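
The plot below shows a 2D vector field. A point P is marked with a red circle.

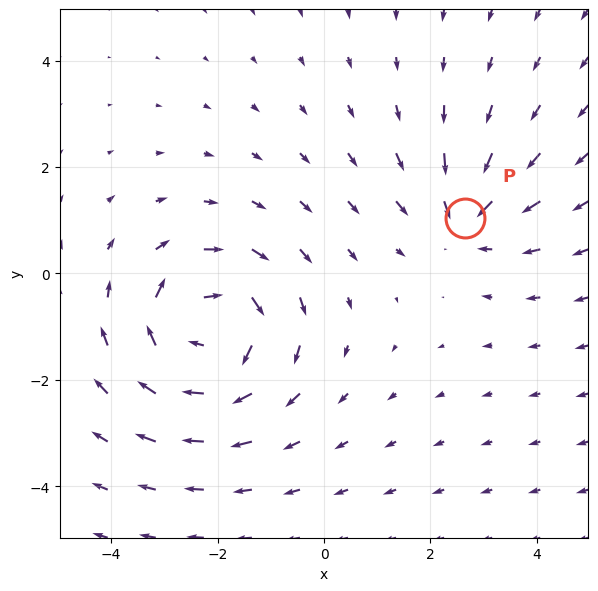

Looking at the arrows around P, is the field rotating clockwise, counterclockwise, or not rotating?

not rotating

Near P at (2.6, 1.0) the arrows show no circulation. The curl there is ≈0.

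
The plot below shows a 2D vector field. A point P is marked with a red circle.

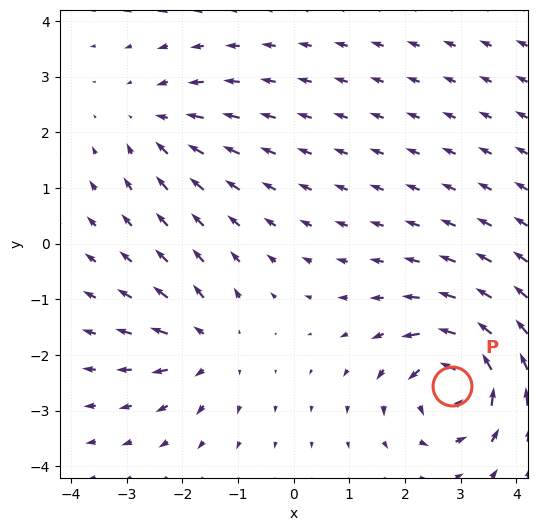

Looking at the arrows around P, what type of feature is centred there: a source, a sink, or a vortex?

At P (2.8, -2.5) the arrows circulate counterclockwise. Divergence ≈0, curl about +7 — near-zero divergence with nonzero curl is a vortex.

vortex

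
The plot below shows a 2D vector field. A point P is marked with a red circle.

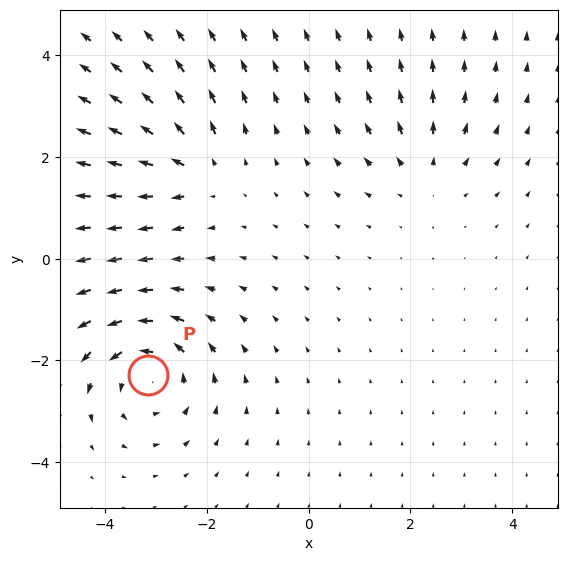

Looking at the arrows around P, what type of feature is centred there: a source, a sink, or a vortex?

At P (-3.2, -2.3) the arrows circulate counterclockwise. Divergence ≈0, curl about +5 — near-zero divergence with nonzero curl is a vortex.

vortex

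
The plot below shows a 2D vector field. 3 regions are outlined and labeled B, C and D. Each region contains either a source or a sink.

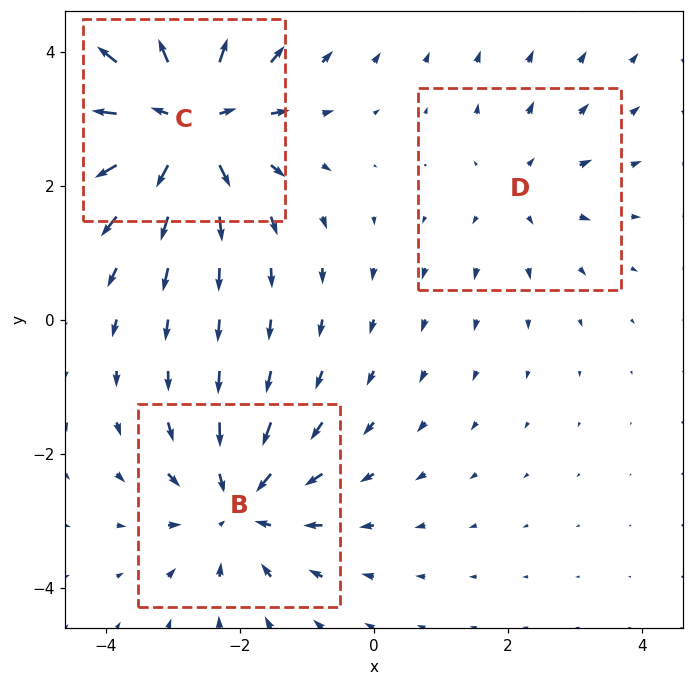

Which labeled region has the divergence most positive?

Divergence at each region's feature centre — B: about -3, C: about +5, D: about +2. Region C is most positive.

C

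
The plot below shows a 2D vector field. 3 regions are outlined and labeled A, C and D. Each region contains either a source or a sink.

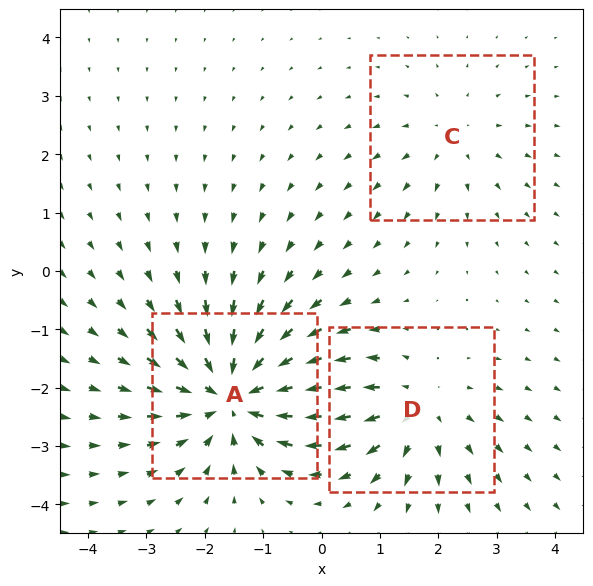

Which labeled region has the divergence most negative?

A

Divergence at each region's feature centre — A: about -5, C: about +2, D: about +3. Region A is most negative.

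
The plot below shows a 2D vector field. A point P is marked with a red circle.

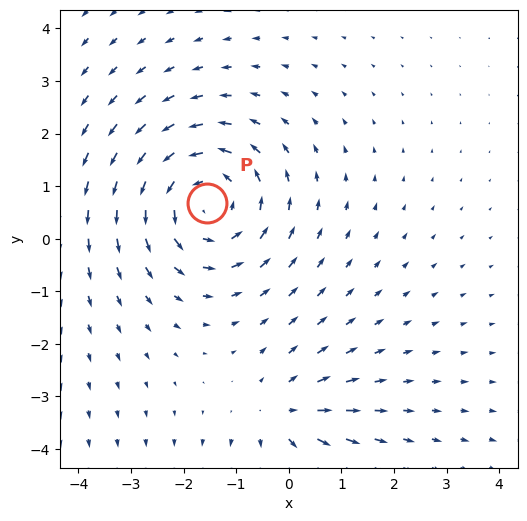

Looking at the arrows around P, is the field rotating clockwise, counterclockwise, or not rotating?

Near P at (-1.6, 0.7) the arrows circulate counterclockwise. The curl (z-component) there is about +4; positive curl means counterclockwise rotation.

counterclockwise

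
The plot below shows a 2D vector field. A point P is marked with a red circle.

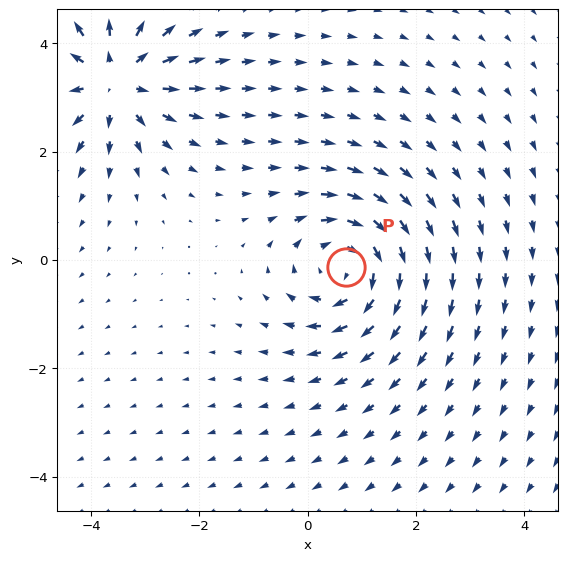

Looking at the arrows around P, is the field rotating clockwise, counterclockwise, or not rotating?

Near P at (0.7, -0.1) the arrows circulate clockwise. The curl (z-component) there is about -5; negative curl means clockwise rotation.

clockwise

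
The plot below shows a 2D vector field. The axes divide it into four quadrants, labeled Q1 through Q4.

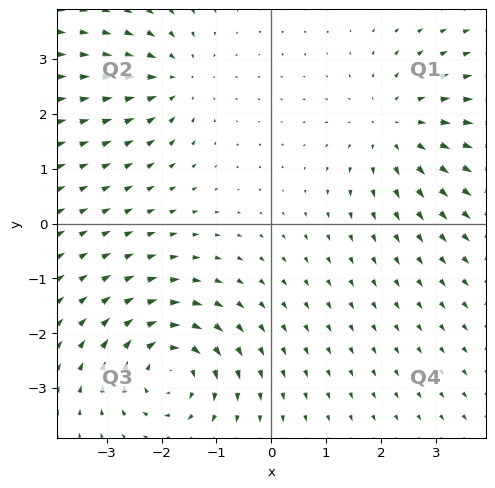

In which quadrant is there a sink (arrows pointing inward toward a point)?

Q2

The sink sits at approximately (-1.7, 2.6), which lies in quadrant Q2. The divergence there is about -3, negative as expected for a sink.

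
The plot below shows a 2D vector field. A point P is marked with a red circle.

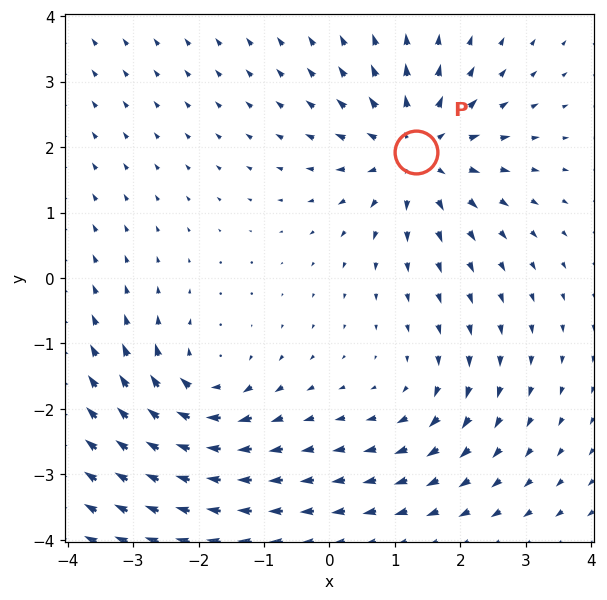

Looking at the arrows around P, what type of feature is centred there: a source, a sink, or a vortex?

source

At P (1.3, 1.9) the arrows spread outward. Divergence about +5, curl ≈0 — positive divergence with near-zero curl is a source.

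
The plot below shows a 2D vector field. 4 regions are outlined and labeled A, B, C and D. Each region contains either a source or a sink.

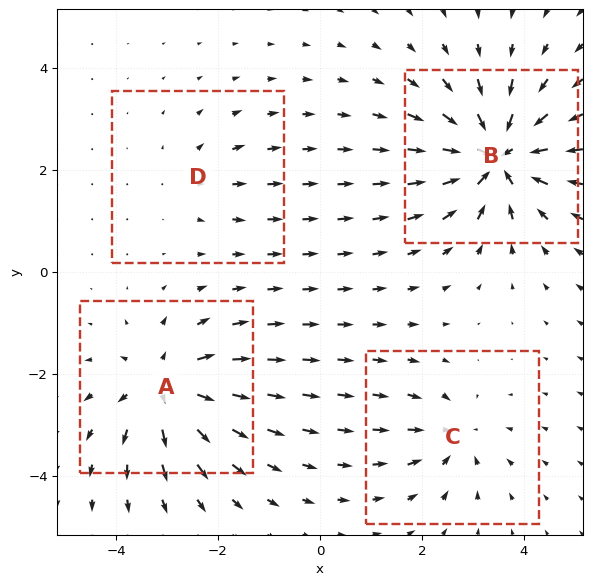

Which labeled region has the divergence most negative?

Divergence at each region's feature centre — A: about +6, B: about -8, C: about -4, D: about +2. Region B is most negative.

B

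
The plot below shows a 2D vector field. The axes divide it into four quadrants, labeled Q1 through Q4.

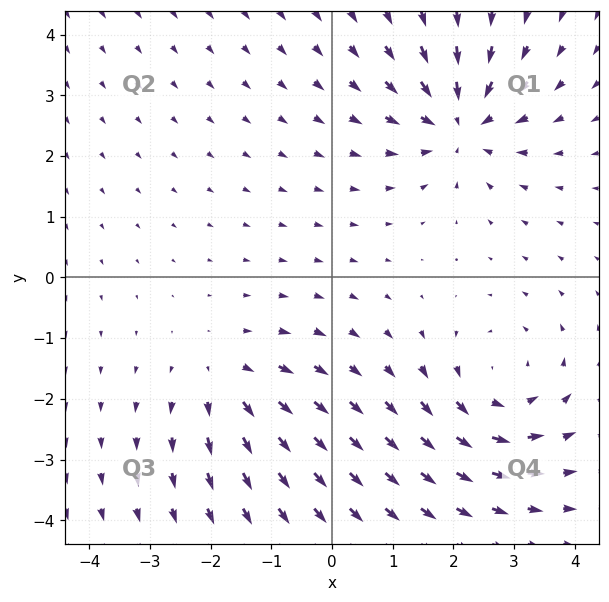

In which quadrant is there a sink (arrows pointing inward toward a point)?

The sink sits at approximately (2.1, 2.6), which lies in quadrant Q1. The divergence there is about -4, negative as expected for a sink.

Q1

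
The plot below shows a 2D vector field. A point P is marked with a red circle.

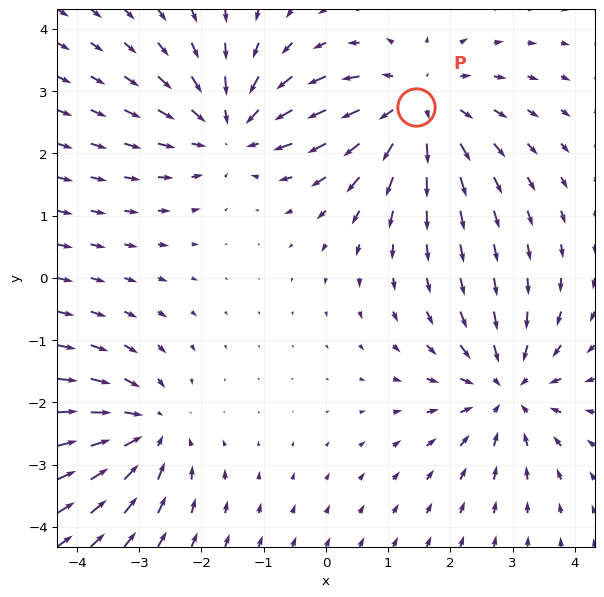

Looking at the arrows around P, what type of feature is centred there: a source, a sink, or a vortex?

At P (1.4, 2.8) the arrows spread outward. Divergence about +5, curl ≈0 — positive divergence with near-zero curl is a source.

source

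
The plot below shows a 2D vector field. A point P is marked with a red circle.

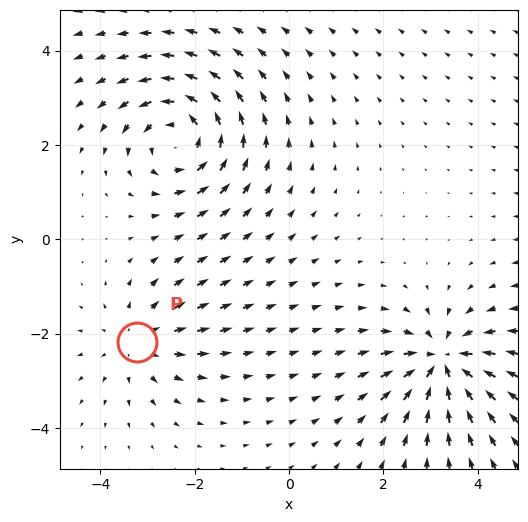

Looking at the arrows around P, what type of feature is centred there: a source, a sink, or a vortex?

At P (-3.2, -2.2) the arrows spread outward. Divergence about +3, curl ≈0 — positive divergence with near-zero curl is a source.

source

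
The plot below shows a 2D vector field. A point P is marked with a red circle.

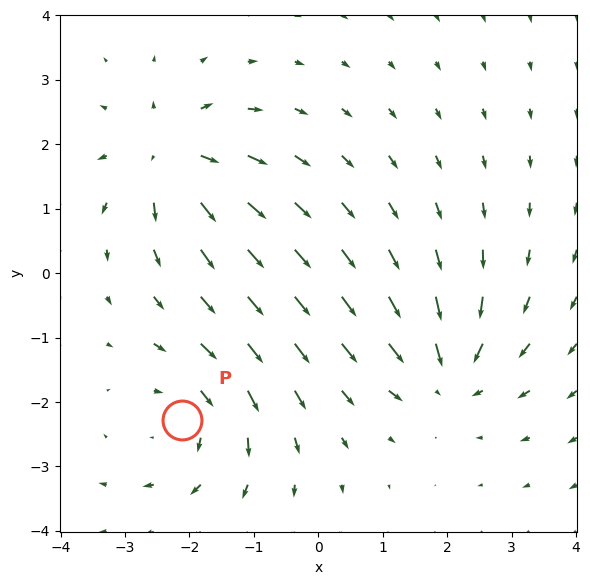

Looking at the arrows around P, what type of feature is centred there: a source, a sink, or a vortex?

vortex

At P (-2.1, -2.3) the arrows circulate clockwise. Divergence ≈0, curl about -5 — near-zero divergence with nonzero curl is a vortex.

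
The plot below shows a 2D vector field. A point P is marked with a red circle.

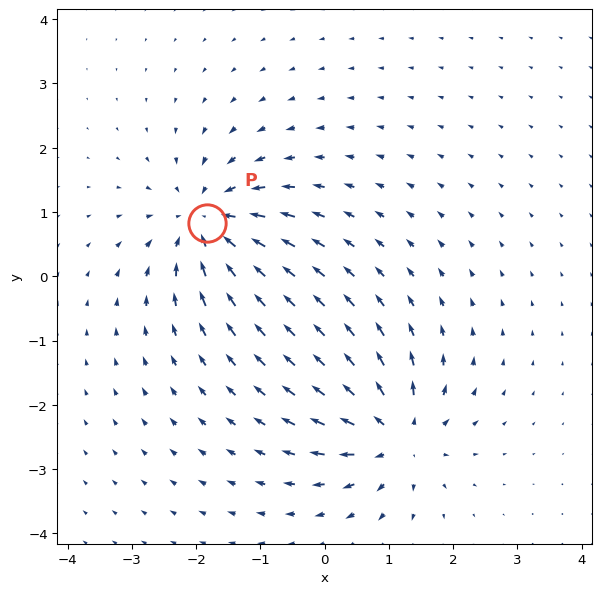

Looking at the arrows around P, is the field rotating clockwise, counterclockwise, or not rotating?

Near P at (-1.8, 0.8) the arrows show no circulation. The curl there is ≈0.

not rotating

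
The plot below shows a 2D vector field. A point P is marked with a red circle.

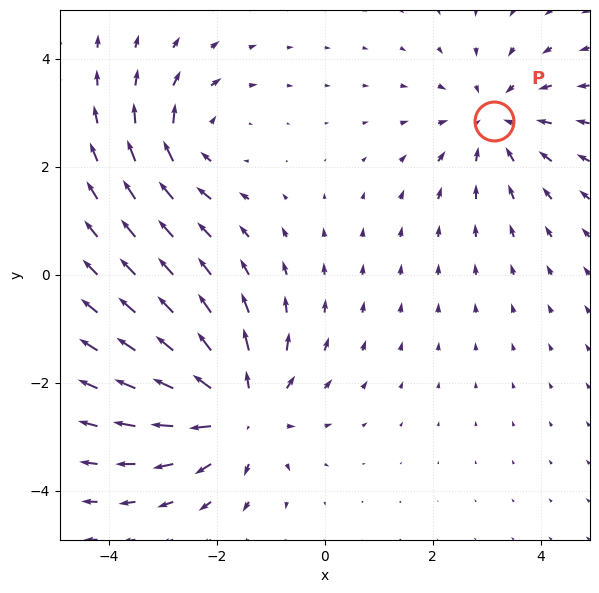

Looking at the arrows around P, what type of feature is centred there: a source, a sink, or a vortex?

sink

At P (3.1, 2.9) the arrows converge inward. Divergence about -3, curl ≈0 — negative divergence with near-zero curl is a sink.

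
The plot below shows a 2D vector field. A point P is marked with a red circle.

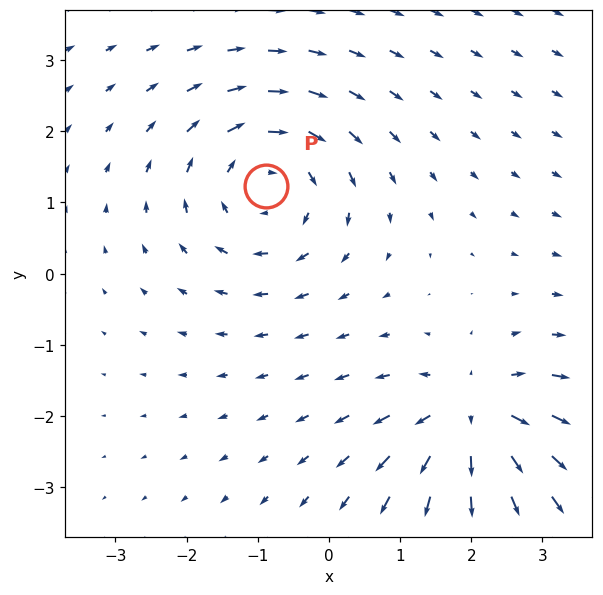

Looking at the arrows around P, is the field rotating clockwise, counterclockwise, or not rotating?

clockwise

Near P at (-0.9, 1.2) the arrows circulate clockwise. The curl (z-component) there is about -3; negative curl means clockwise rotation.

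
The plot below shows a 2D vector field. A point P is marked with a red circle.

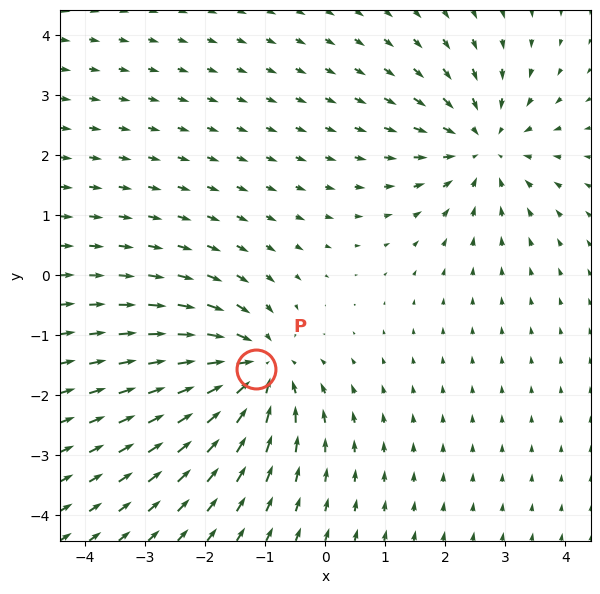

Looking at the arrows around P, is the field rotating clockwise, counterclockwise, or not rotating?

Near P at (-1.2, -1.6) the arrows show no circulation. The curl there is ≈0.

not rotating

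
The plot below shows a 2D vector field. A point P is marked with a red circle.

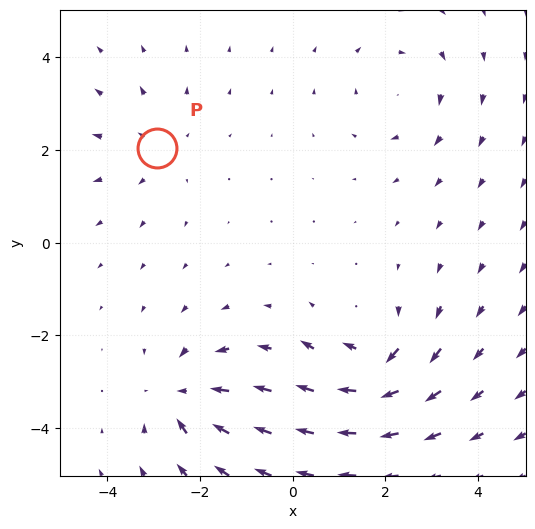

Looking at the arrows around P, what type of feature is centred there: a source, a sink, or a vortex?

At P (-2.9, 2.0) the arrows spread outward. Divergence about +3, curl ≈0 — positive divergence with near-zero curl is a source.

source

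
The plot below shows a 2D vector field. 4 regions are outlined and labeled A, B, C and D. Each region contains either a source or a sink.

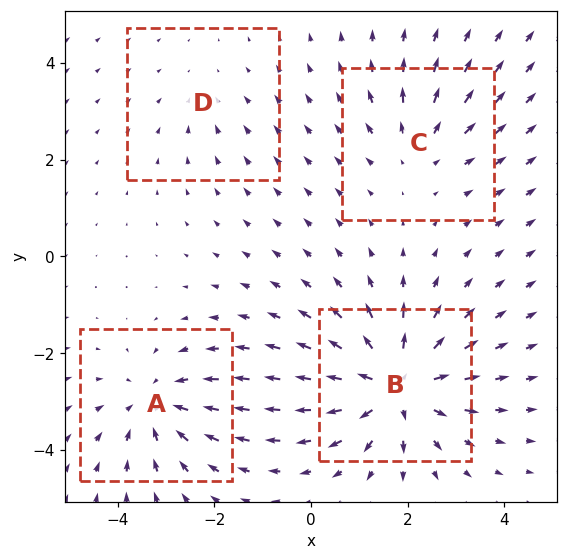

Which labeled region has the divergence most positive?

Divergence at each region's feature centre — A: about -4, B: about +7, C: about +3, D: about -2. Region B is most positive.

B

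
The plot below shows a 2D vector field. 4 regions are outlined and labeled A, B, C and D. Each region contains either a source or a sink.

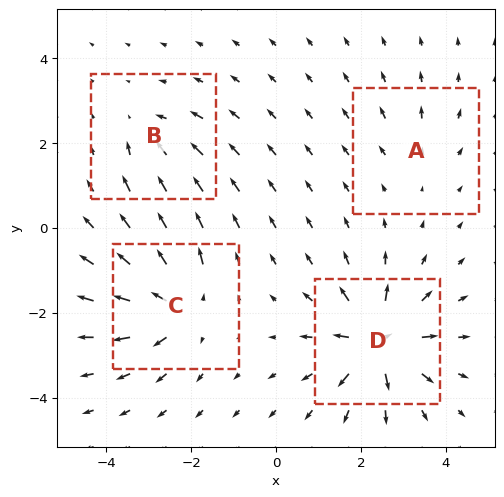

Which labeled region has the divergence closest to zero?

Divergence at each region's feature centre — A: about +2, B: about -4, C: about +7, D: about +9. Region A is closest to zero.

A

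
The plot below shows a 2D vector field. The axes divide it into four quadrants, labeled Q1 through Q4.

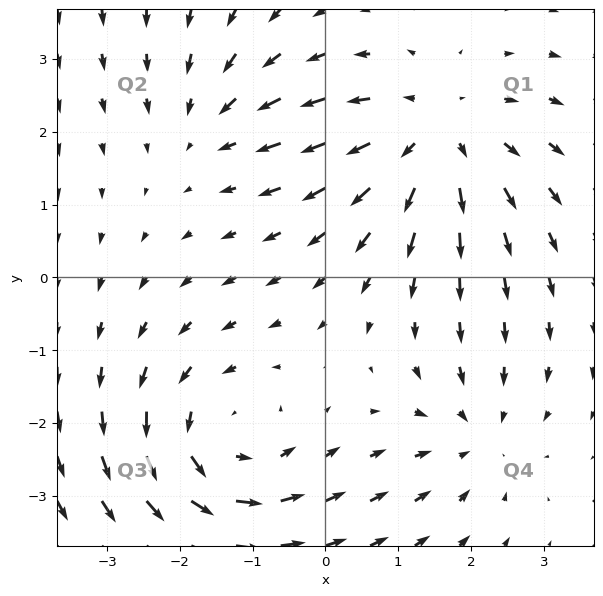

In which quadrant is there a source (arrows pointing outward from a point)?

The source sits at approximately (1.5, 2.0), which lies in quadrant Q1. The divergence there is about +4, positive as expected for a source.

Q1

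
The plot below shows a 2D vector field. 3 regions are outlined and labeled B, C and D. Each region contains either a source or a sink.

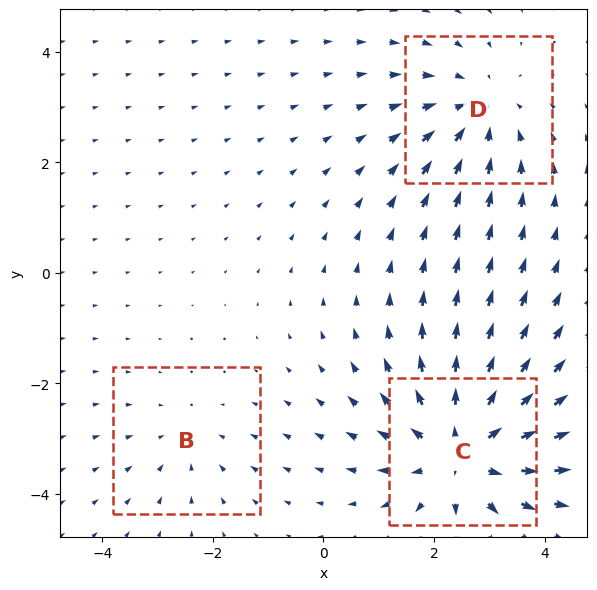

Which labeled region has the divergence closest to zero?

B

Divergence at each region's feature centre — B: about -2, C: about +4, D: about -3. Region B is closest to zero.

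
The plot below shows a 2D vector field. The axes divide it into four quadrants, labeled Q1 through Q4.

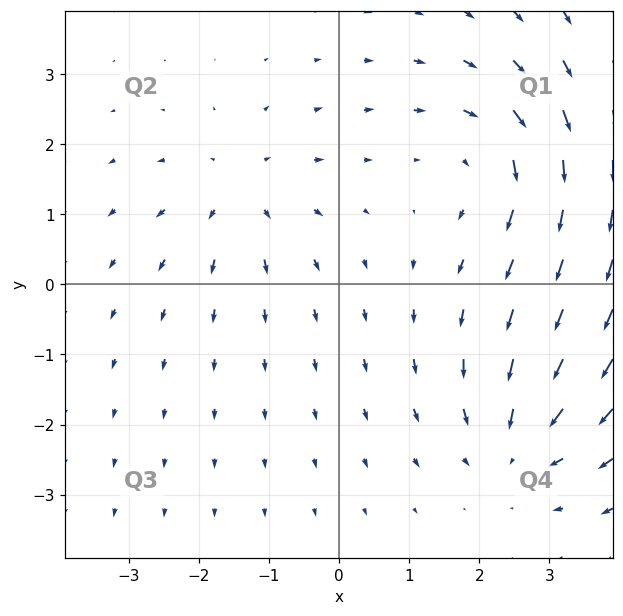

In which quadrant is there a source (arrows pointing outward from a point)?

The source sits at approximately (-1.4, 1.3), which lies in quadrant Q2. The divergence there is about +3, positive as expected for a source.

Q2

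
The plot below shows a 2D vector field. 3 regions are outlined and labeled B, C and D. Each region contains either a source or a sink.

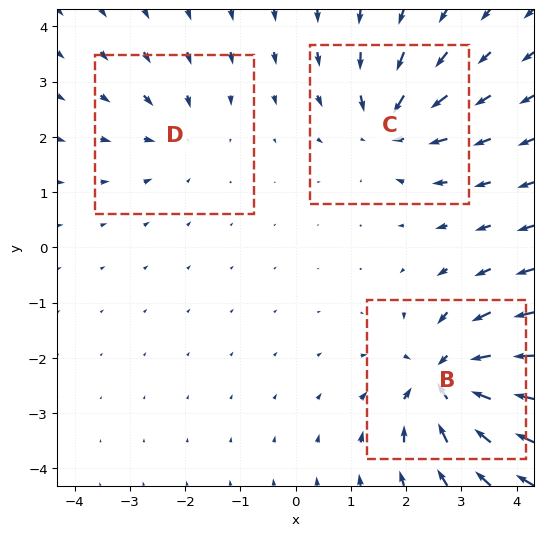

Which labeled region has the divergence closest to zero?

D

Divergence at each region's feature centre — B: about -6, C: about -4, D: about -2. Region D is closest to zero.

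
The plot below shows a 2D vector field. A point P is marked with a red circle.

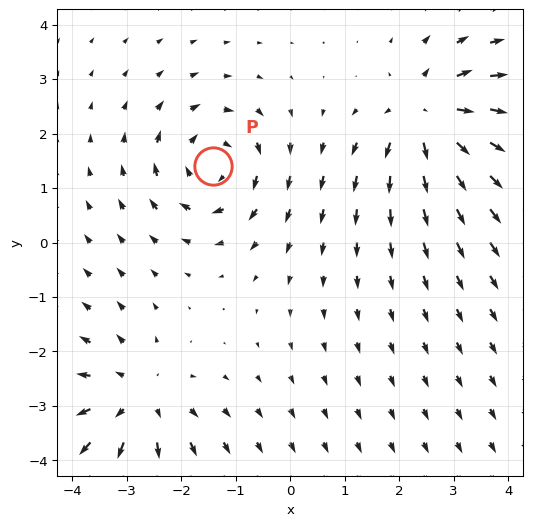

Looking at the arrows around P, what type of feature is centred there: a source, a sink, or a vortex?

vortex

At P (-1.4, 1.4) the arrows circulate clockwise. Divergence ≈0, curl about -4 — near-zero divergence with nonzero curl is a vortex.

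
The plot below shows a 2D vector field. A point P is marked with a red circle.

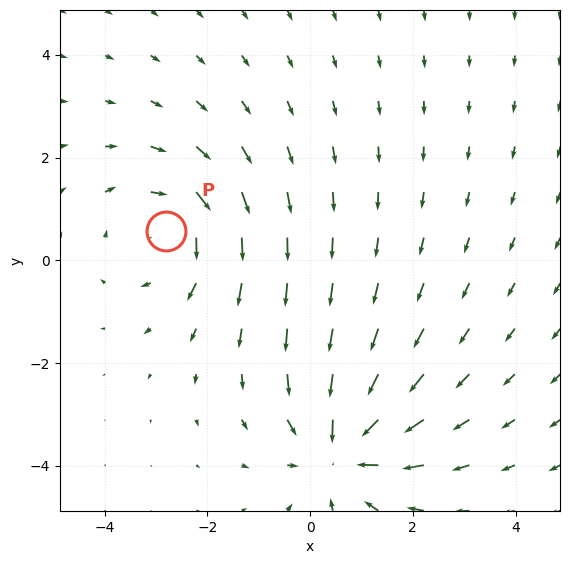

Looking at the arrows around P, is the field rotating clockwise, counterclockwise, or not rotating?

Near P at (-2.8, 0.6) the arrows circulate clockwise. The curl (z-component) there is about -3; negative curl means clockwise rotation.

clockwise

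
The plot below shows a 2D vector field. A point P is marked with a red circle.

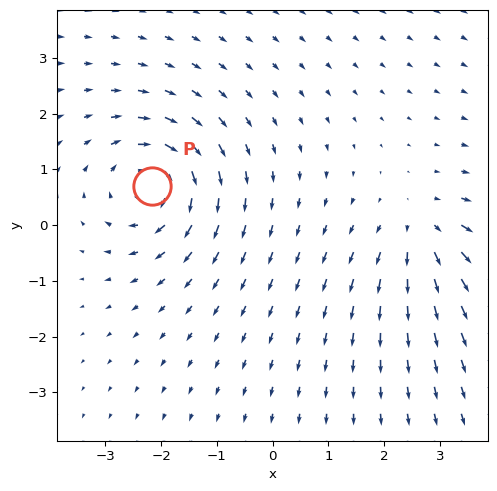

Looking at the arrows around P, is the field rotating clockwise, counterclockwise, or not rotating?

Near P at (-2.2, 0.7) the arrows circulate clockwise. The curl (z-component) there is about -4; negative curl means clockwise rotation.

clockwise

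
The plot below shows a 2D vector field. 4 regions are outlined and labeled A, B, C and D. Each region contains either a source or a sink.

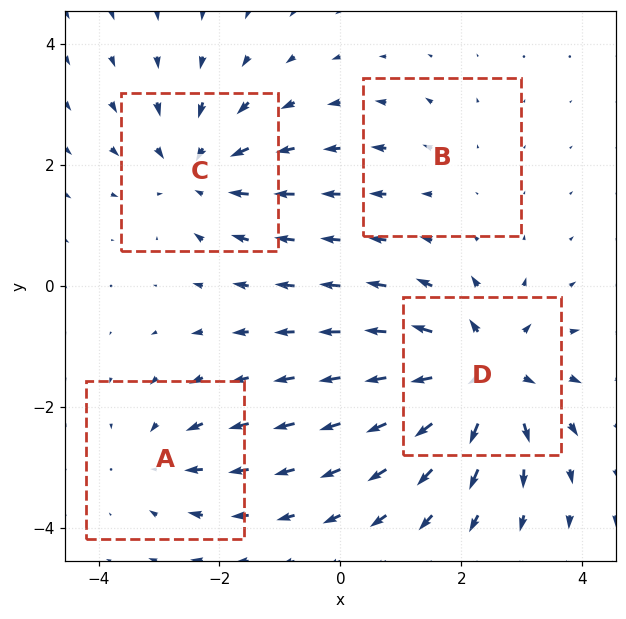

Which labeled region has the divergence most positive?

Divergence at each region's feature centre — A: about -3, B: about +2, C: about -5, D: about +7. Region D is most positive.

D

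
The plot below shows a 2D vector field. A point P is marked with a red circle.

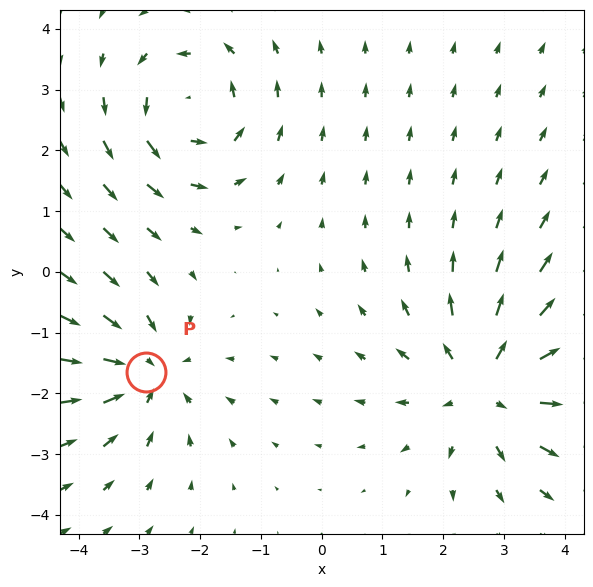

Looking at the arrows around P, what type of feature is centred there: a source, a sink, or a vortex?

sink

At P (-2.9, -1.6) the arrows converge inward. Divergence about -3, curl ≈0 — negative divergence with near-zero curl is a sink.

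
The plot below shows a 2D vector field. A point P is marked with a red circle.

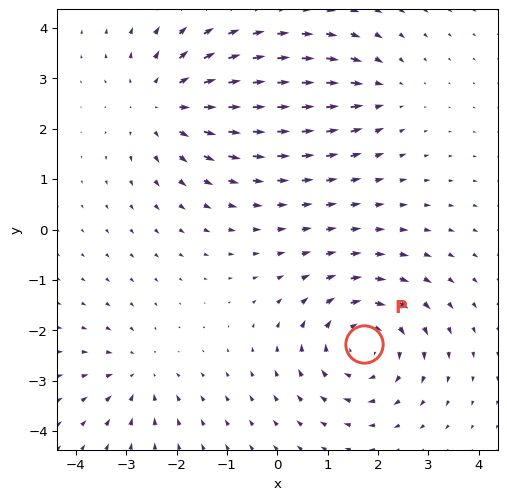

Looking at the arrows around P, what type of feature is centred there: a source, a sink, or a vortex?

At P (1.7, -2.3) the arrows circulate clockwise. Divergence ≈0, curl about -5 — near-zero divergence with nonzero curl is a vortex.

vortex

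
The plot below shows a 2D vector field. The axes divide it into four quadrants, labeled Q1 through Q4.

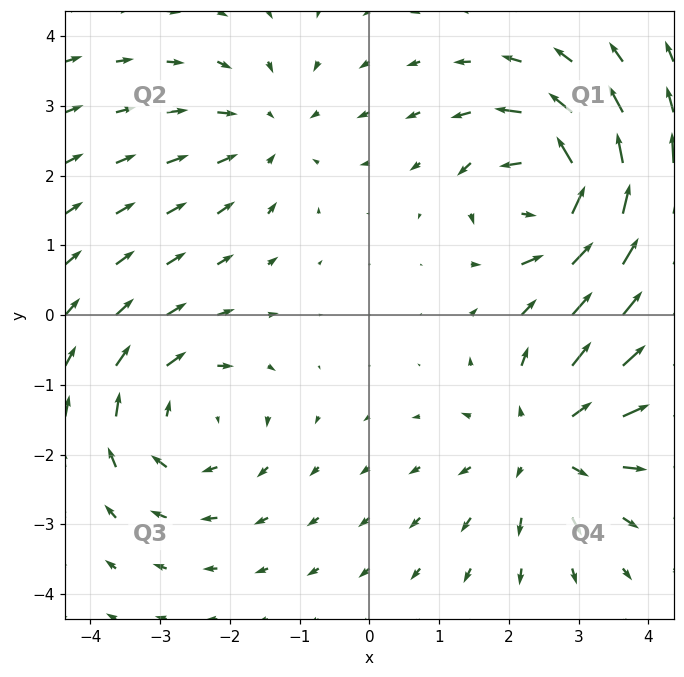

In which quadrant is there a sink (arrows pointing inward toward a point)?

The sink sits at approximately (-1.4, 2.6), which lies in quadrant Q2. The divergence there is about -2, negative as expected for a sink.

Q2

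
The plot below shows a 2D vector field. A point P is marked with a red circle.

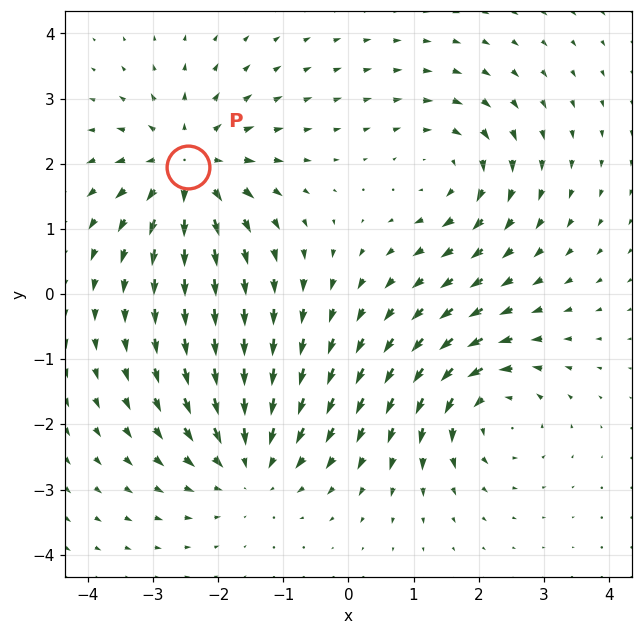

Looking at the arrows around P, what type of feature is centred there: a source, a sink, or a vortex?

source

At P (-2.5, 2.0) the arrows spread outward. Divergence about +6, curl ≈0 — positive divergence with near-zero curl is a source.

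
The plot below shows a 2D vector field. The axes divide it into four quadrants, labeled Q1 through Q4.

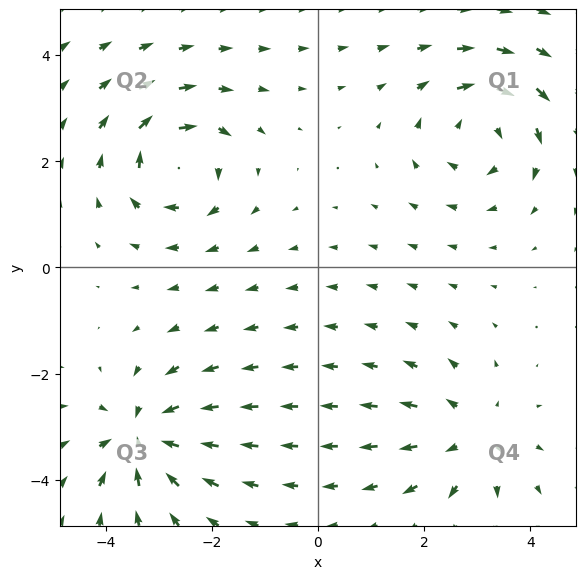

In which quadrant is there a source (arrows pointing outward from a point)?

The source sits at approximately (2.9, -3.2), which lies in quadrant Q4. The divergence there is about +3, positive as expected for a source.

Q4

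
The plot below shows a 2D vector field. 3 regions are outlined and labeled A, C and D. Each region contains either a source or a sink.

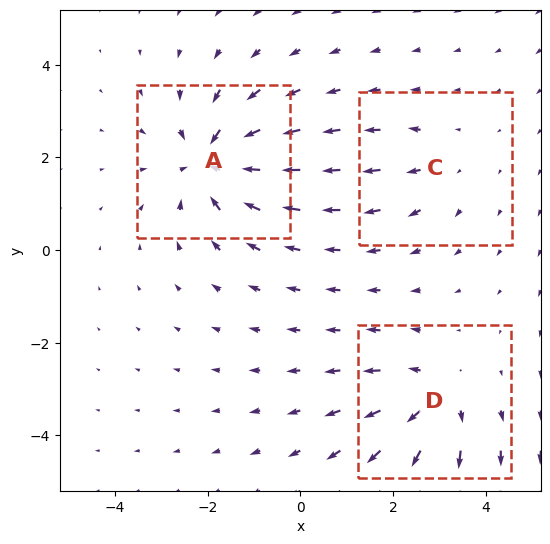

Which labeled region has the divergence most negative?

Divergence at each region's feature centre — A: about -5, C: about +2, D: about +3. Region A is most negative.

A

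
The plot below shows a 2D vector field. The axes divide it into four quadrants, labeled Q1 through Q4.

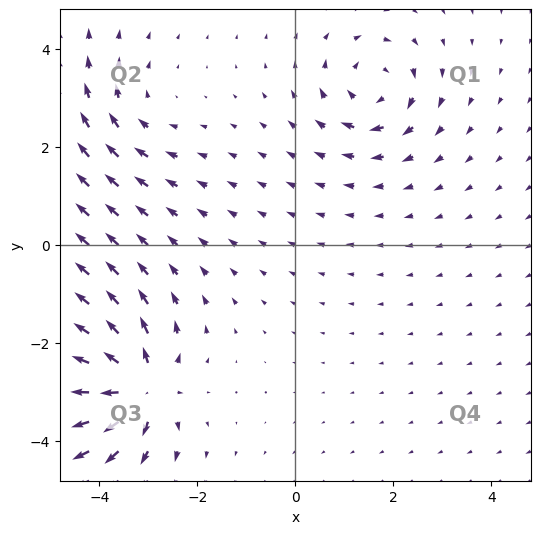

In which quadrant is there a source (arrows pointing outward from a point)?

The source sits at approximately (-3.2, -2.9), which lies in quadrant Q3. The divergence there is about +6, positive as expected for a source.

Q3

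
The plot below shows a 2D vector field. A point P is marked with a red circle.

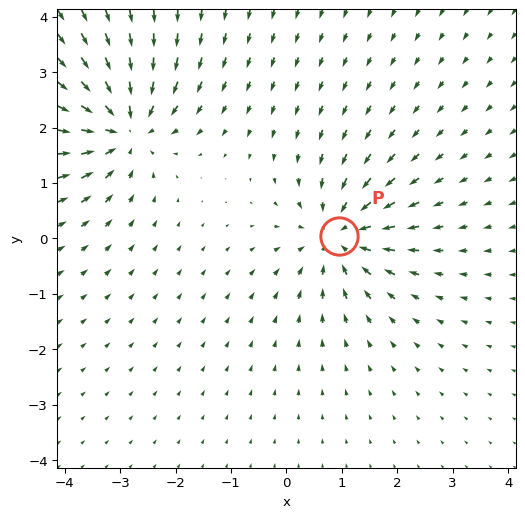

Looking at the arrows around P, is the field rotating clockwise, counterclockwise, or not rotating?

not rotating

Near P at (1.0, 0.0) the arrows show no circulation. The curl there is ≈0.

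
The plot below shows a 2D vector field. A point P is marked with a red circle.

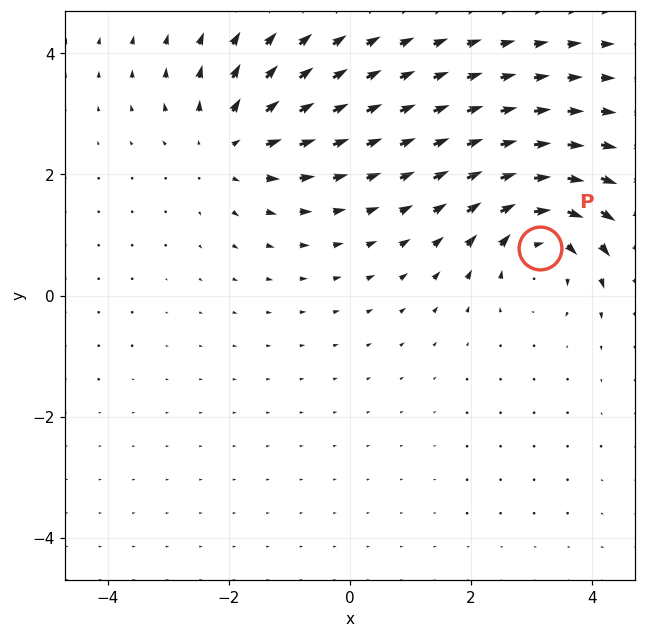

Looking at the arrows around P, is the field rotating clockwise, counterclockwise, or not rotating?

Near P at (3.1, 0.8) the arrows circulate clockwise. The curl (z-component) there is about -6; negative curl means clockwise rotation.

clockwise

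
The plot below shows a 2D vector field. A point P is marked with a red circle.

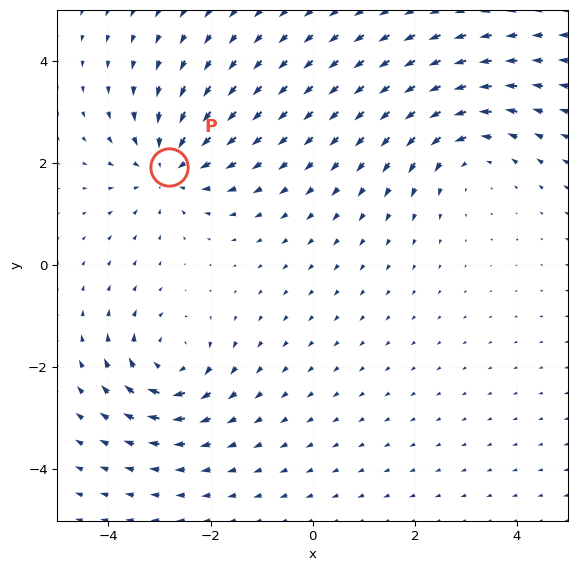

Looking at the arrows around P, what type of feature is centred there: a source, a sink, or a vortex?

sink

At P (-2.8, 1.9) the arrows converge inward. Divergence about -3, curl ≈0 — negative divergence with near-zero curl is a sink.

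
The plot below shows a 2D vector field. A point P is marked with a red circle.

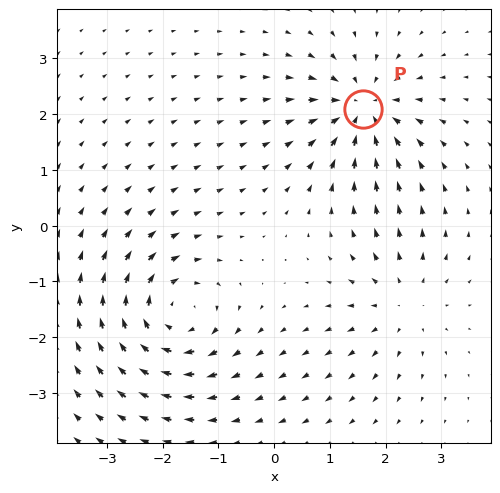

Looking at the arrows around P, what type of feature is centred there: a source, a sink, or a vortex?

At P (1.6, 2.1) the arrows converge inward. Divergence about -5, curl ≈0 — negative divergence with near-zero curl is a sink.

sink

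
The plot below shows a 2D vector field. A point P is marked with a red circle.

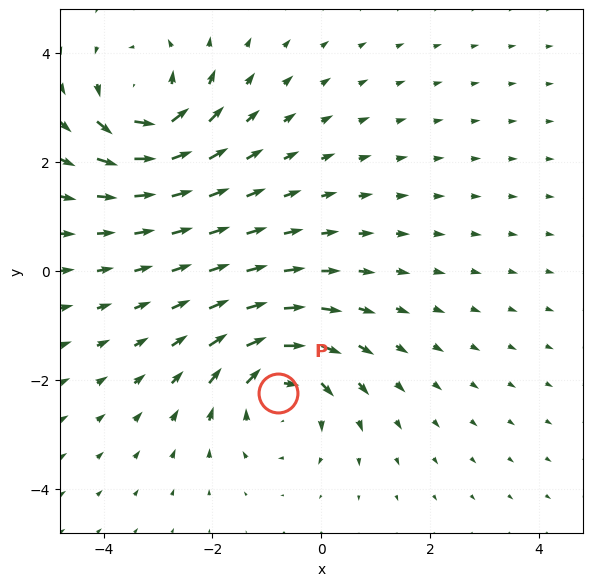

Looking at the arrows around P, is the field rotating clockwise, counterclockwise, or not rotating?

clockwise

Near P at (-0.8, -2.2) the arrows circulate clockwise. The curl (z-component) there is about -3; negative curl means clockwise rotation.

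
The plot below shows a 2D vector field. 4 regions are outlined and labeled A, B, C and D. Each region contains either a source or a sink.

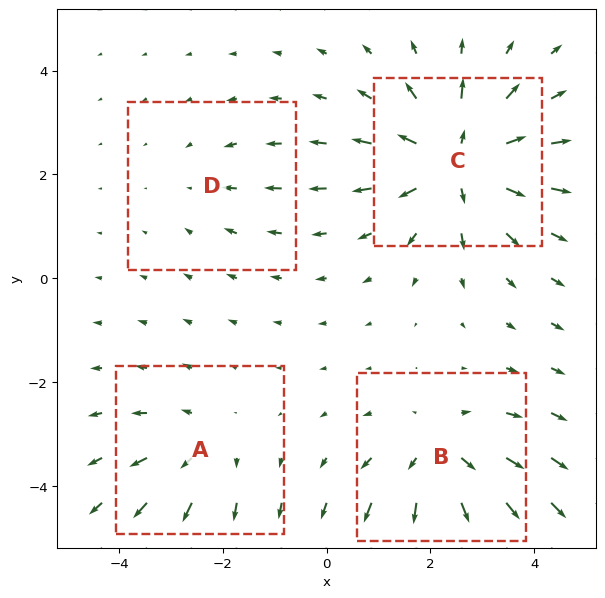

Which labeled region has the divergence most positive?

C

Divergence at each region's feature centre — A: about +3, B: about +4, C: about +6, D: about -2. Region C is most positive.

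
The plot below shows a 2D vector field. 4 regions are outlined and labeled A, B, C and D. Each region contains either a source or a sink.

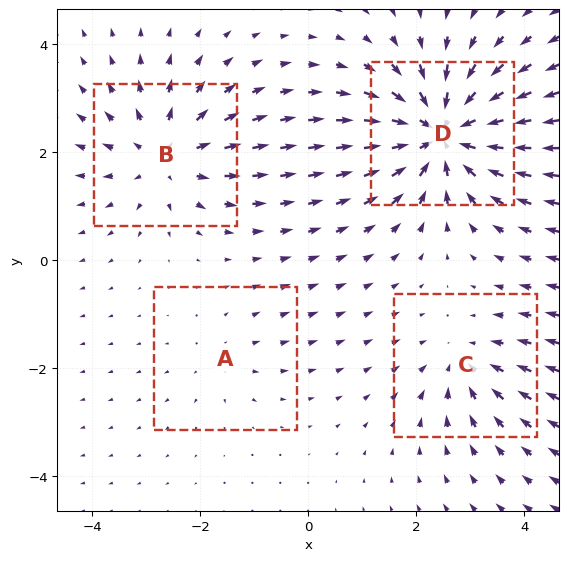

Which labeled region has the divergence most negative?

D

Divergence at each region's feature centre — A: about +2, B: about +5, C: about -3, D: about -7. Region D is most negative.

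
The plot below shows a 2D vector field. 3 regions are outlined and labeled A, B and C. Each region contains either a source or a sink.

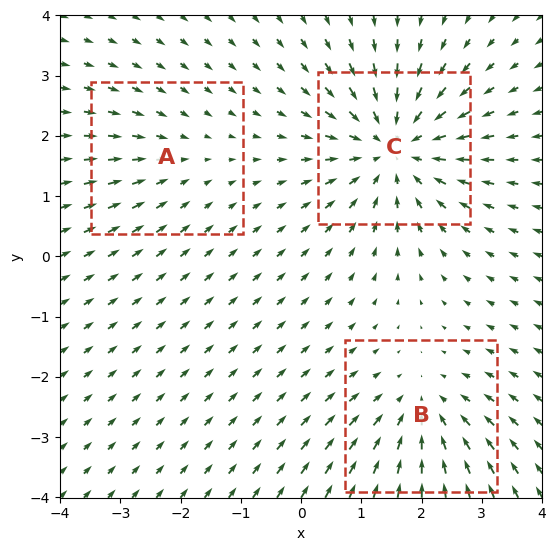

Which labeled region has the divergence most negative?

Divergence at each region's feature centre — A: about -2, B: about -3, C: about -5. Region C is most negative.

C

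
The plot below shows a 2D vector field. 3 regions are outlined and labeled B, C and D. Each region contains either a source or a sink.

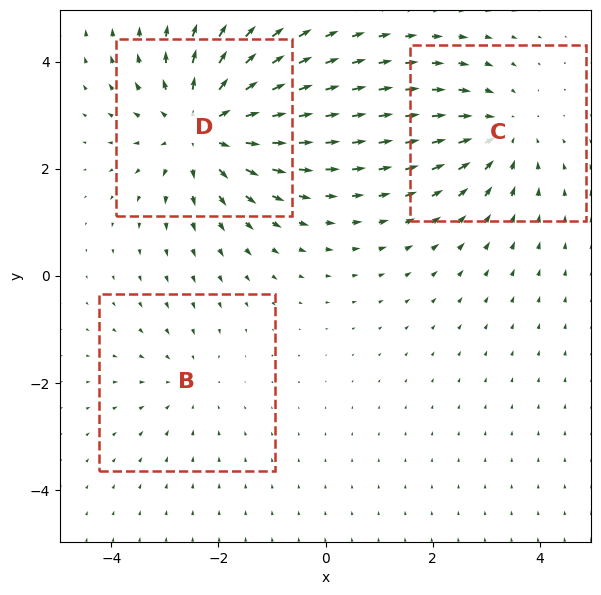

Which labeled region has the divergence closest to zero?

Divergence at each region's feature centre — B: about -2, C: about -3, D: about +4. Region B is closest to zero.

B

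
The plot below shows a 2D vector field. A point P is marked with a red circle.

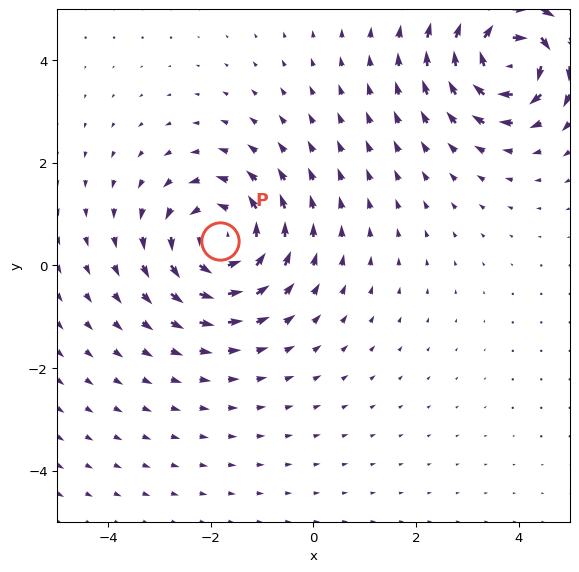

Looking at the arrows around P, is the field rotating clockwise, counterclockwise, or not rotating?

counterclockwise

Near P at (-1.8, 0.5) the arrows circulate counterclockwise. The curl (z-component) there is about +3; positive curl means counterclockwise rotation.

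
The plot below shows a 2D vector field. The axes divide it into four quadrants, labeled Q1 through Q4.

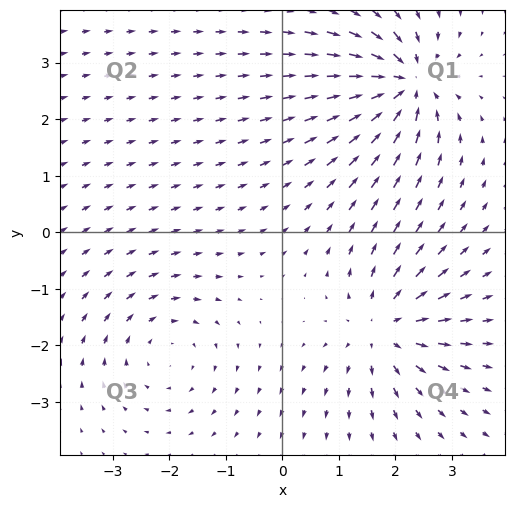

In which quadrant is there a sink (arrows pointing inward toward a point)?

The sink sits at approximately (2.2, 2.6), which lies in quadrant Q1. The divergence there is about -5, negative as expected for a sink.

Q1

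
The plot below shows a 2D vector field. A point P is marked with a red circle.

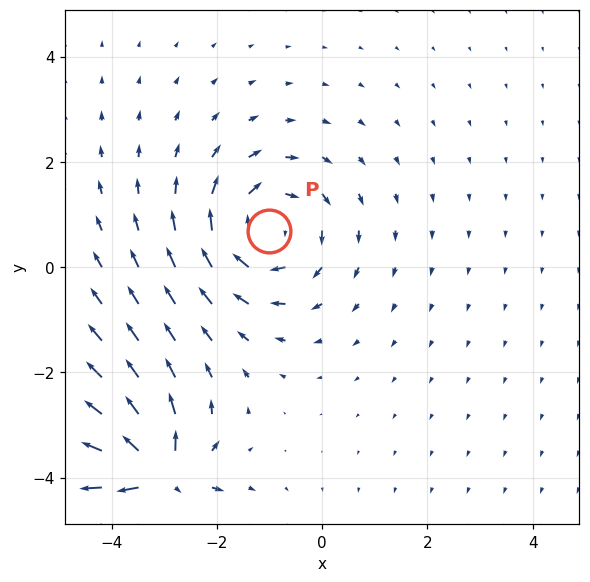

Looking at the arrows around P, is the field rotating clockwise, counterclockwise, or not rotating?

clockwise

Near P at (-1.0, 0.7) the arrows circulate clockwise. The curl (z-component) there is about -4; negative curl means clockwise rotation.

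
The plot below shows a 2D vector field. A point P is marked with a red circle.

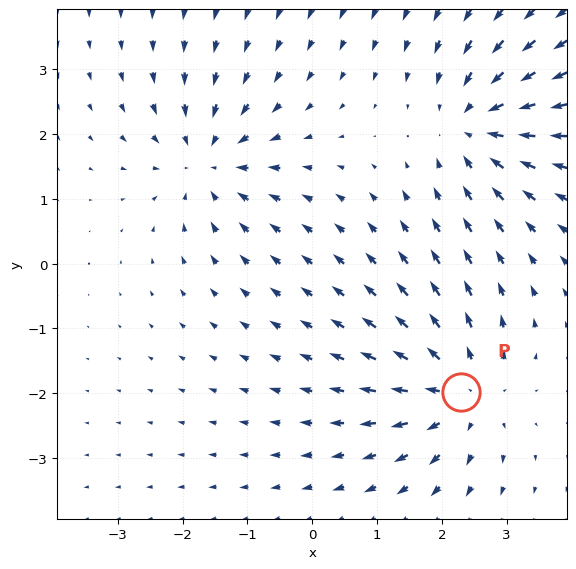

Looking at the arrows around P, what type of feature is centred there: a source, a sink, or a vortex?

At P (2.3, -2.0) the arrows spread outward. Divergence about +4, curl ≈0 — positive divergence with near-zero curl is a source.

source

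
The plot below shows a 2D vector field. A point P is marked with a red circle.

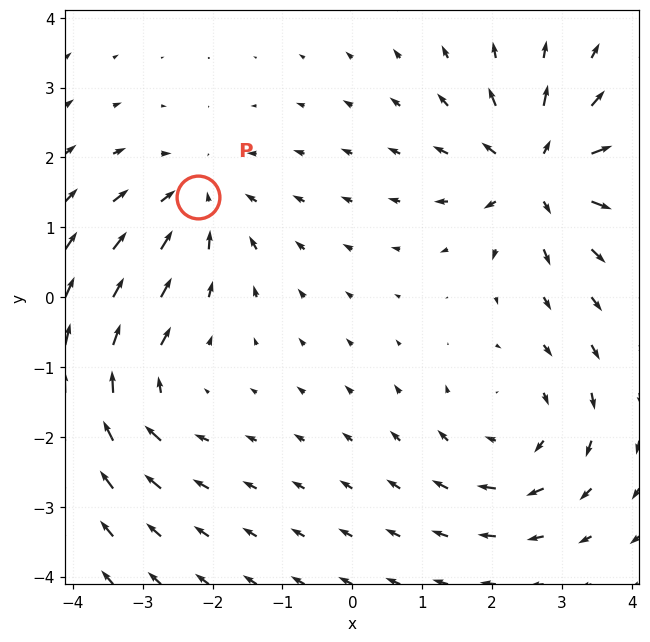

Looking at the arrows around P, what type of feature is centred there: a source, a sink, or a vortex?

At P (-2.2, 1.4) the arrows converge inward. Divergence about -3, curl ≈0 — negative divergence with near-zero curl is a sink.

sink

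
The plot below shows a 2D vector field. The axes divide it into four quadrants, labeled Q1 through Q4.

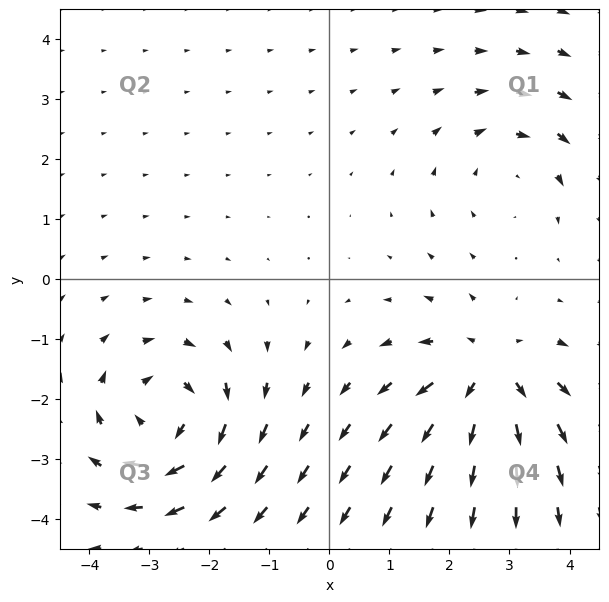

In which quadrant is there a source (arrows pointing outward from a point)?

Q4

The source sits at approximately (2.6, -1.6), which lies in quadrant Q4. The divergence there is about +4, positive as expected for a source.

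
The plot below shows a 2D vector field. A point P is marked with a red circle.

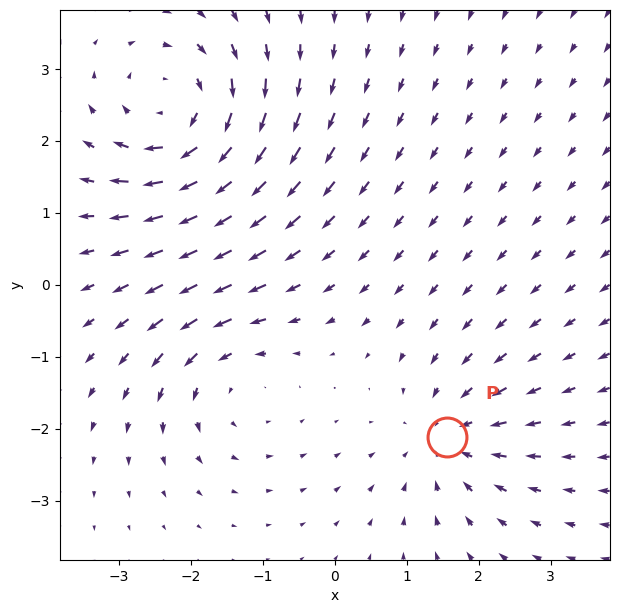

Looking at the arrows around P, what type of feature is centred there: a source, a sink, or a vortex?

sink

At P (1.6, -2.1) the arrows converge inward. Divergence about -3, curl ≈0 — negative divergence with near-zero curl is a sink.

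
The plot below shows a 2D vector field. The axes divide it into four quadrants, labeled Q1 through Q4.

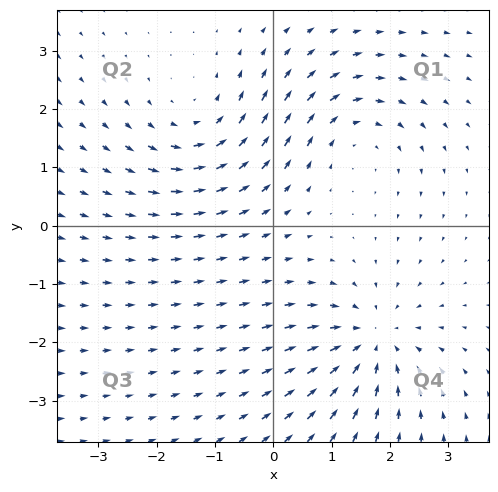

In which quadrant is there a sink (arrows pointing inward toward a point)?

The sink sits at approximately (1.7, -2.0), which lies in quadrant Q4. The divergence there is about -4, negative as expected for a sink.

Q4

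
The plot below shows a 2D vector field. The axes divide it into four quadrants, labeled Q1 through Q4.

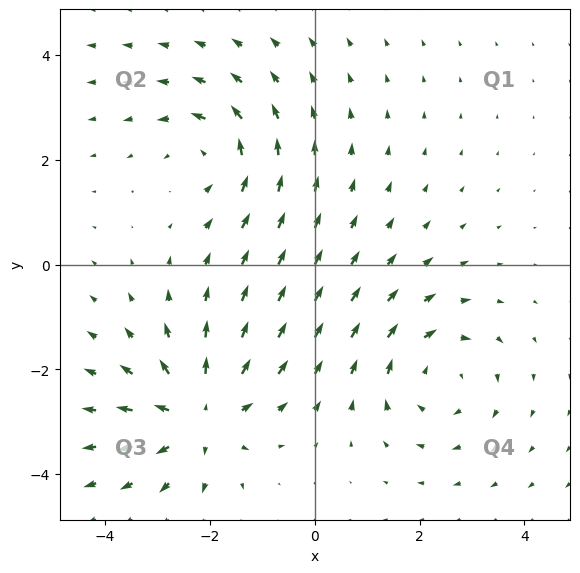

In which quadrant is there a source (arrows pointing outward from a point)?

Q3

The source sits at approximately (-2.2, -2.9), which lies in quadrant Q3. The divergence there is about +5, positive as expected for a source.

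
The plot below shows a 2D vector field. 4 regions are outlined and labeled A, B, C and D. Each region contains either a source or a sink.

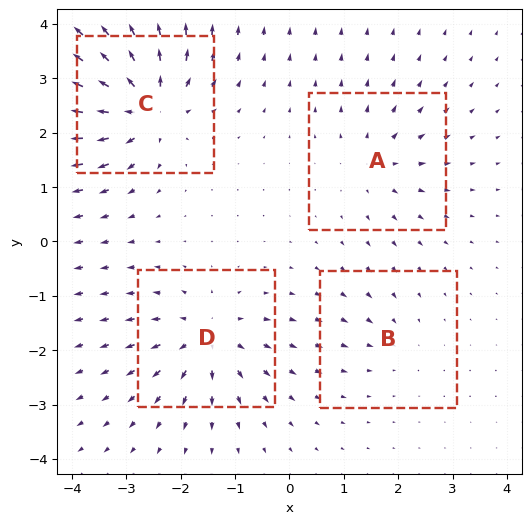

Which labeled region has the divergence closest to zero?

B

Divergence at each region's feature centre — A: about +4, B: about -3, C: about +9, D: about +6. Region B is closest to zero.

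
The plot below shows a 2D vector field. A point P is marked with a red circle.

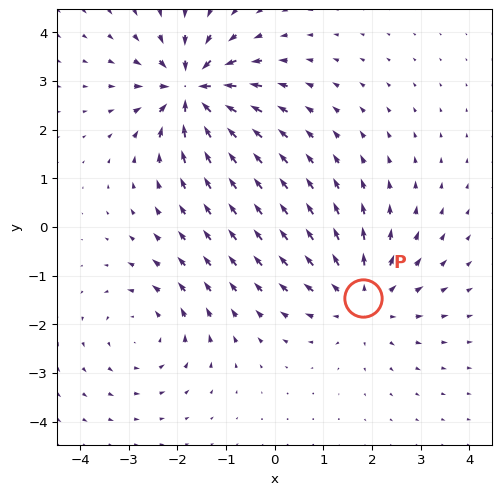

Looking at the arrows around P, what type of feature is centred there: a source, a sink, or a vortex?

At P (1.8, -1.5) the arrows spread outward. Divergence about +3, curl ≈0 — positive divergence with near-zero curl is a source.

source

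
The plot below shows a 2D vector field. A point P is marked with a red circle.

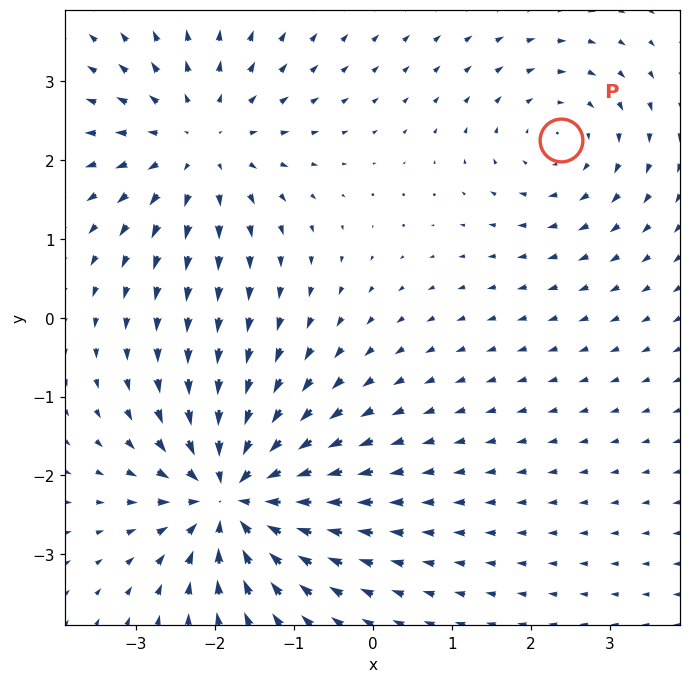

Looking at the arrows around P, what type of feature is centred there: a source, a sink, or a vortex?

At P (2.4, 2.3) the arrows circulate clockwise. Divergence ≈0, curl about -3 — near-zero divergence with nonzero curl is a vortex.

vortex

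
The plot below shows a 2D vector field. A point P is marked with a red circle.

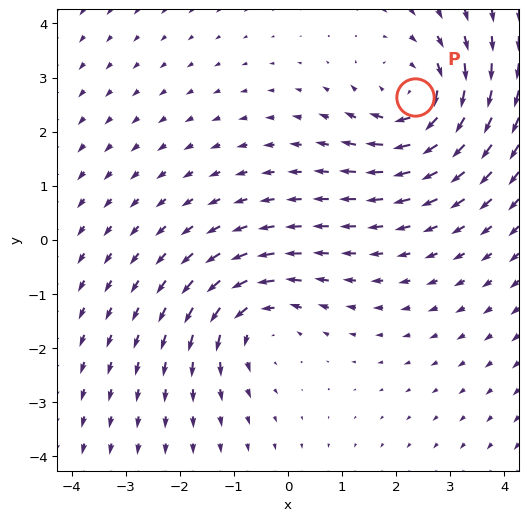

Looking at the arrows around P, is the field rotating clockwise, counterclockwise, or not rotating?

Near P at (2.3, 2.6) the arrows circulate clockwise. The curl (z-component) there is about -4; negative curl means clockwise rotation.

clockwise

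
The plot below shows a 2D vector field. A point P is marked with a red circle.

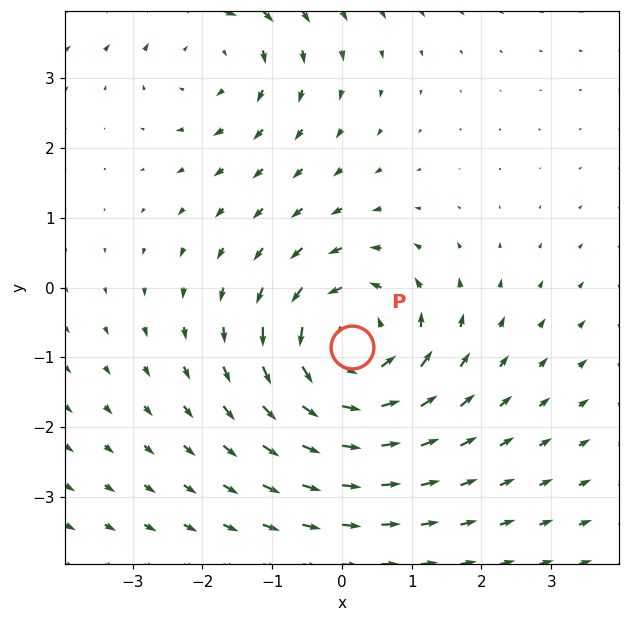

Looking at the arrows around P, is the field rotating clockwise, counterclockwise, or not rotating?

Near P at (0.1, -0.9) the arrows circulate counterclockwise. The curl (z-component) there is about +4; positive curl means counterclockwise rotation.

counterclockwise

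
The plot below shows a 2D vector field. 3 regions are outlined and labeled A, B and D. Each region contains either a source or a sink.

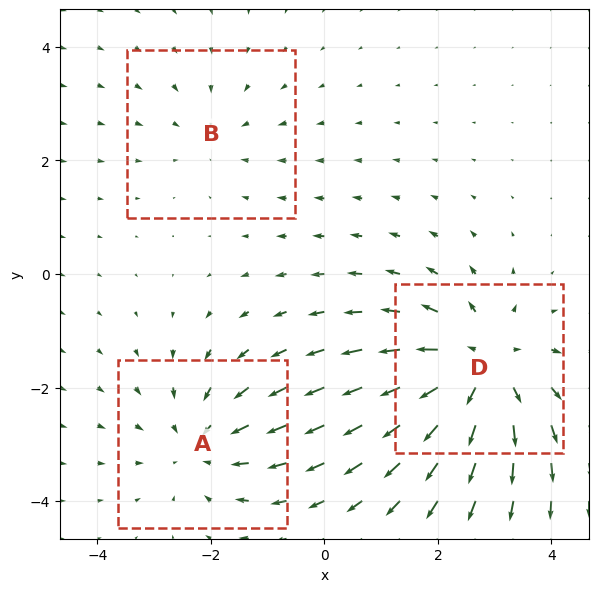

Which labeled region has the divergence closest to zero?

B

Divergence at each region's feature centre — A: about -3, B: about -2, D: about +4. Region B is closest to zero.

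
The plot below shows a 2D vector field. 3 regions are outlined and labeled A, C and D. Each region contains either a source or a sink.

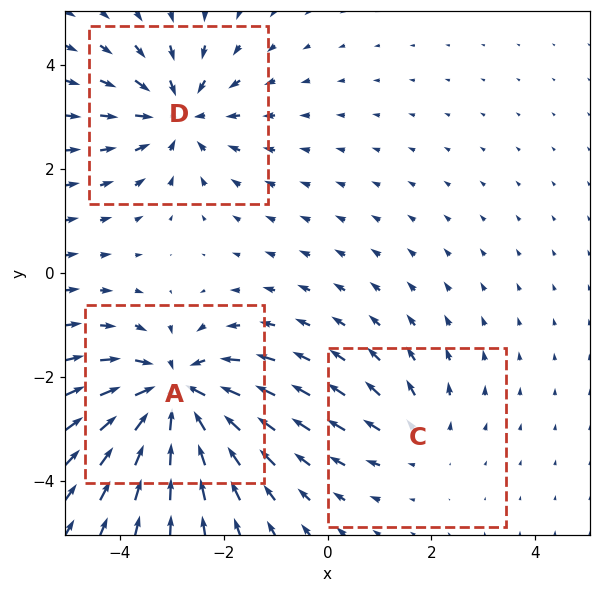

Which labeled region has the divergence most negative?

A

Divergence at each region's feature centre — A: about -5, C: about +2, D: about -4. Region A is most negative.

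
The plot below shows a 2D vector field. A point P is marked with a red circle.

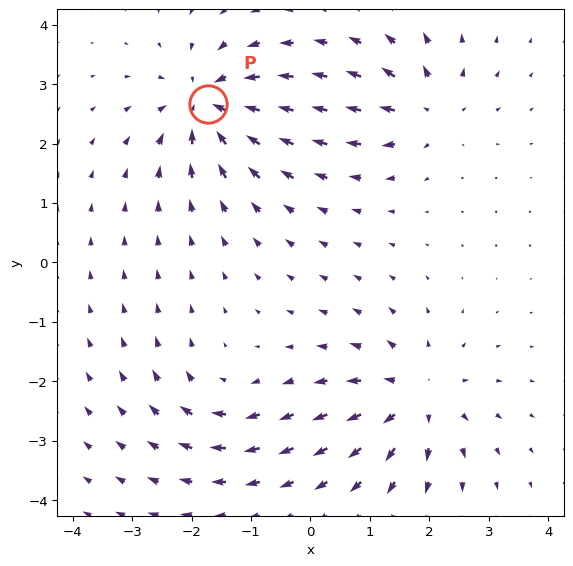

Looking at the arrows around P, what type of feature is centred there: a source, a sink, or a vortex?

sink

At P (-1.7, 2.7) the arrows converge inward. Divergence about -6, curl ≈0 — negative divergence with near-zero curl is a sink.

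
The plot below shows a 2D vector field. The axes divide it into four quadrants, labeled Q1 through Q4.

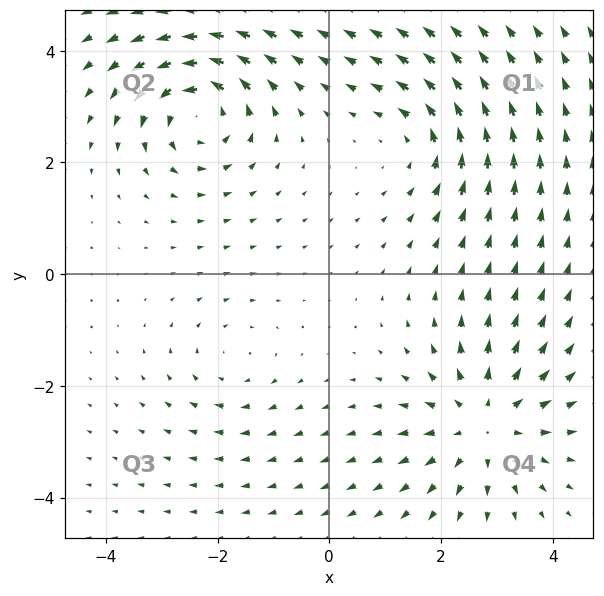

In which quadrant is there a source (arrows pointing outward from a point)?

Q4

The source sits at approximately (2.8, -2.7), which lies in quadrant Q4. The divergence there is about +4, positive as expected for a source.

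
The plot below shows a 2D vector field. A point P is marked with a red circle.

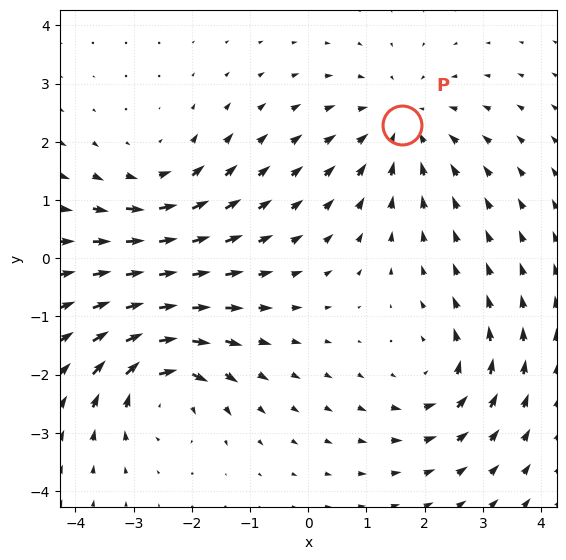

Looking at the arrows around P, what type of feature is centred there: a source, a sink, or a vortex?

sink

At P (1.6, 2.3) the arrows converge inward. Divergence about -4, curl ≈0 — negative divergence with near-zero curl is a sink.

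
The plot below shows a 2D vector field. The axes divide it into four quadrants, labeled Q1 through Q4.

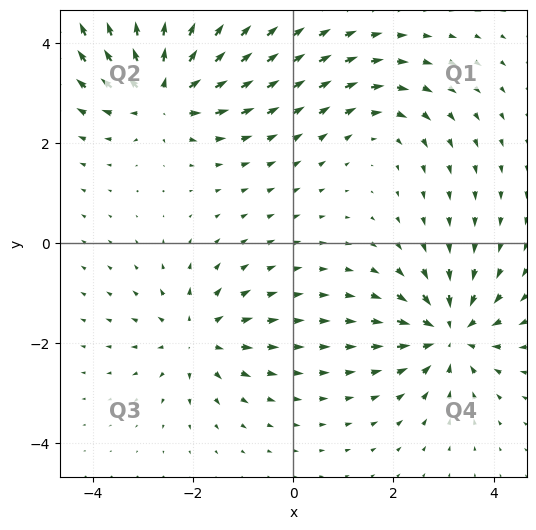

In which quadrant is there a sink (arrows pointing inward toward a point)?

The sink sits at approximately (3.1, -1.8), which lies in quadrant Q4. The divergence there is about -6, negative as expected for a sink.

Q4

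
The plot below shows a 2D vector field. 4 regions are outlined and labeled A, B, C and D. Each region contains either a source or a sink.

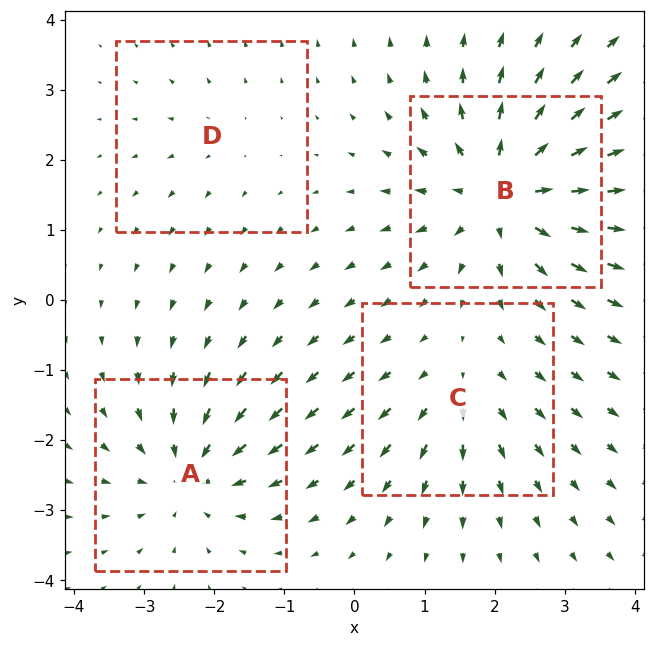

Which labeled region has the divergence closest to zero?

Divergence at each region's feature centre — A: about -6, B: about +8, C: about +4, D: about +2. Region D is closest to zero.

D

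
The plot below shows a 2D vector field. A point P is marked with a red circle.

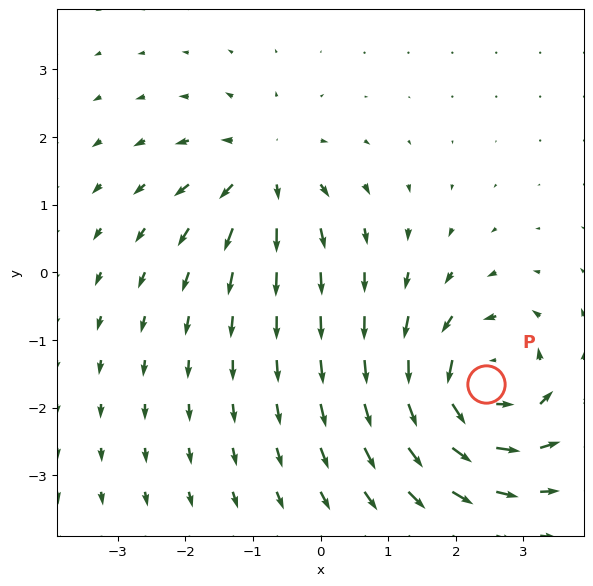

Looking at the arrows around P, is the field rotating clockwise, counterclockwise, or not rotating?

counterclockwise

Near P at (2.4, -1.6) the arrows circulate counterclockwise. The curl (z-component) there is about +5; positive curl means counterclockwise rotation.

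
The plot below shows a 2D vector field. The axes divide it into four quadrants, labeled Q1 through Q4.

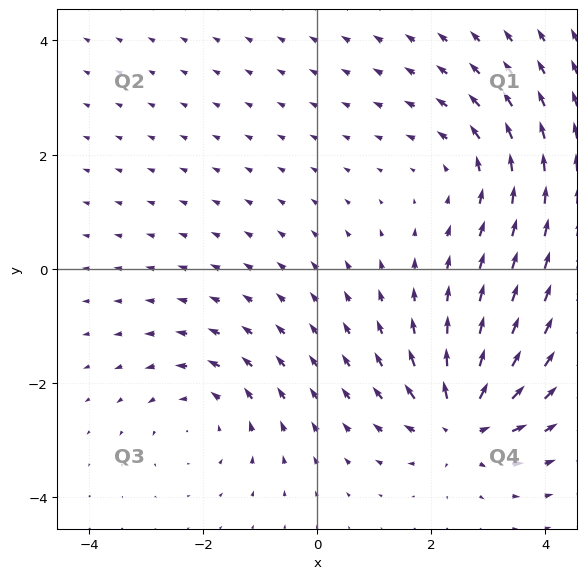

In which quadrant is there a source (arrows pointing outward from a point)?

Q4

The source sits at approximately (2.5, -2.7), which lies in quadrant Q4. The divergence there is about +7, positive as expected for a source.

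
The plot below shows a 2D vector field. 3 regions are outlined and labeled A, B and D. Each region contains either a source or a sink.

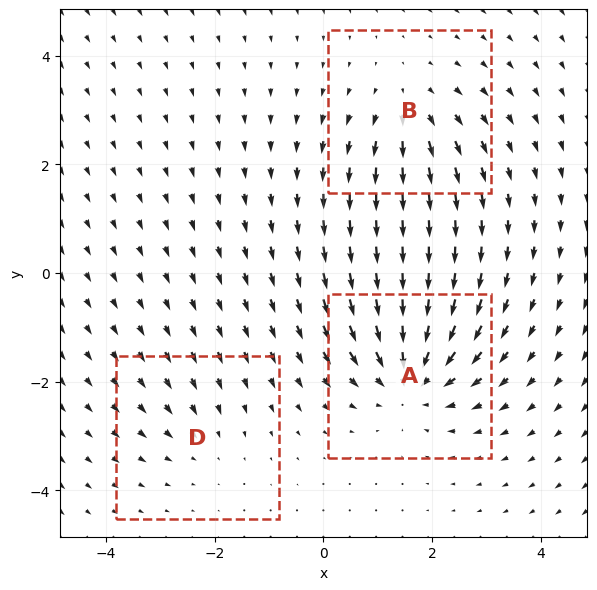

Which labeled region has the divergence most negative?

Divergence at each region's feature centre — A: about -5, B: about +3, D: about -2. Region A is most negative.

A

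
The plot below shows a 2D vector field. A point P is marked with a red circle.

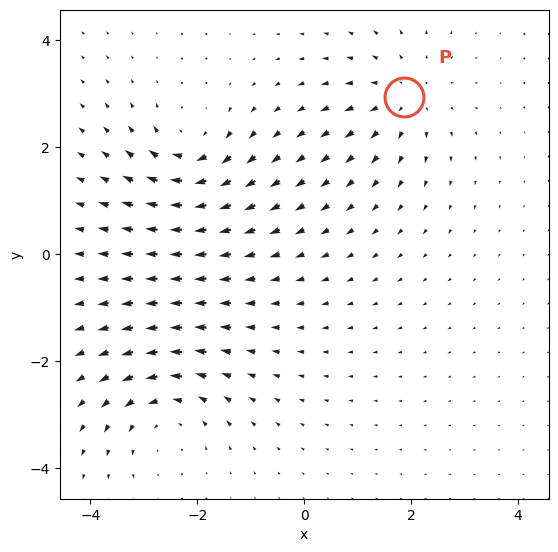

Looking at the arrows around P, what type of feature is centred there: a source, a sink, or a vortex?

At P (1.9, 2.9) the arrows spread outward. Divergence about +3, curl ≈0 — positive divergence with near-zero curl is a source.

source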